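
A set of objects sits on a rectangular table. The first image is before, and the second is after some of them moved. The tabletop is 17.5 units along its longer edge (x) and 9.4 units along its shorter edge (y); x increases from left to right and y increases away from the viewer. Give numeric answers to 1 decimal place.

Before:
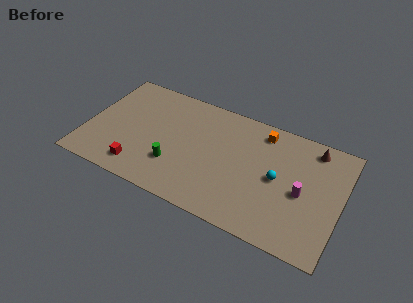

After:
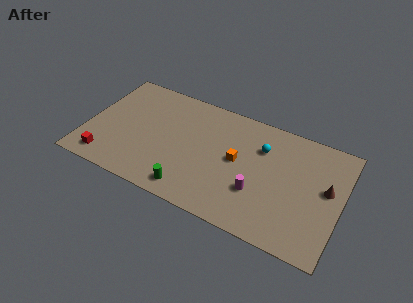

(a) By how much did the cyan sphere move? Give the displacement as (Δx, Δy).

(-1.3, 2.0)

From the two frames, the cyan sphere sits at roughly (13.2, 4.7) before and (11.9, 6.7) after.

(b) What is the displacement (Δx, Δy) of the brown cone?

(1.2, -2.8)

From the two frames, the brown cone sits at roughly (15.3, 8.1) before and (16.5, 5.3) after.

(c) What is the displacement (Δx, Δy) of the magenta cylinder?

(-2.9, -1.2)

From the two frames, the magenta cylinder sits at roughly (14.9, 4.3) before and (12.0, 3.1) after.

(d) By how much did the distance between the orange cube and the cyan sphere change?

-1.3

They were about 3.6 units apart before and 2.3 after — 1.3 units closer together.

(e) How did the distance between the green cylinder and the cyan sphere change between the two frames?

-0.3

The distance was about 7.2 in the first image and 6.9 in the second, so they moved 0.3 units closer together.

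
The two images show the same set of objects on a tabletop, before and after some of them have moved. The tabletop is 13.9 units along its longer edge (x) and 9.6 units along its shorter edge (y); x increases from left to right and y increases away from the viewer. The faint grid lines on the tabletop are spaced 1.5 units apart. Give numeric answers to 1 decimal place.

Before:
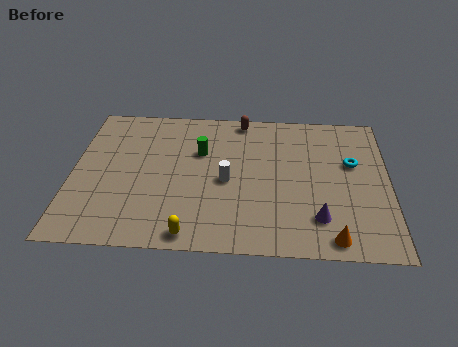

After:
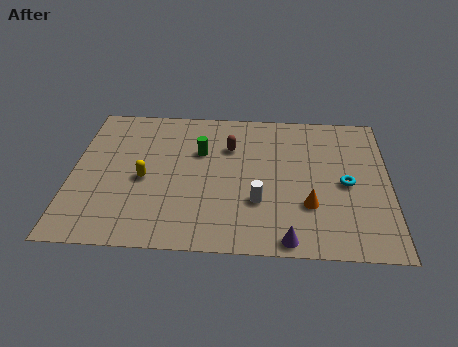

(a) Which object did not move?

the green cylinder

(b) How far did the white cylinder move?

1.9

The white cylinder was near (6.8, 4.4) before and (8.2, 3.1) after, so it travelled √(1.4² + 1.3²) ≈ 1.9 units.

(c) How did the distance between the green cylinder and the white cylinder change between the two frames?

+1.9

The distance was about 2.2 in the first image and 4.1 in the second, so they moved 1.9 units further apart.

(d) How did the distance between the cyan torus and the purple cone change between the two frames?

+0.5

They were about 4.0 units apart before and 4.5 after — 0.5 units further apart.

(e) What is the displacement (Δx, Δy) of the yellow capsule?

(-2.1, 3.4)

From the two frames, the yellow capsule sits at roughly (5.3, 0.9) before and (3.2, 4.3) after.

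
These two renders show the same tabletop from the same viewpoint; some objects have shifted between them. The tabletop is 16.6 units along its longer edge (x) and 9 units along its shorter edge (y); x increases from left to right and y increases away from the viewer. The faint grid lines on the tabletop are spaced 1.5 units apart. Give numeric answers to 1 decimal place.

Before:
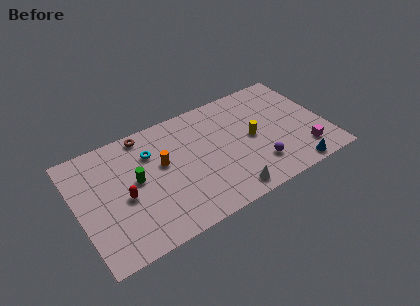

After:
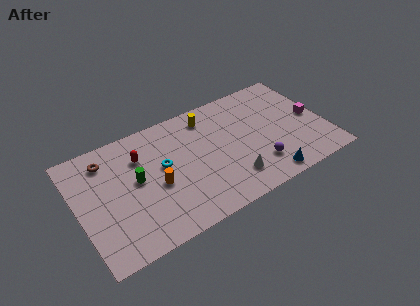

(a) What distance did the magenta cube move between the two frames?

2.7

From (14.8, 1.9) to (15.8, 4.4), the magenta cube covered √(1.0² + 2.5²) ≈ 2.7 units.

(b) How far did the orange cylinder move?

1.5

The orange cylinder was near (5.7, 5.3) before and (5.1, 3.9) after, so it travelled √(0.6² + 1.4²) ≈ 1.5 units.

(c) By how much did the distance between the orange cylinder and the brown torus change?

+1.6

Before: roughly 2.9 units apart; after: 4.5. That's 1.6 units further apart.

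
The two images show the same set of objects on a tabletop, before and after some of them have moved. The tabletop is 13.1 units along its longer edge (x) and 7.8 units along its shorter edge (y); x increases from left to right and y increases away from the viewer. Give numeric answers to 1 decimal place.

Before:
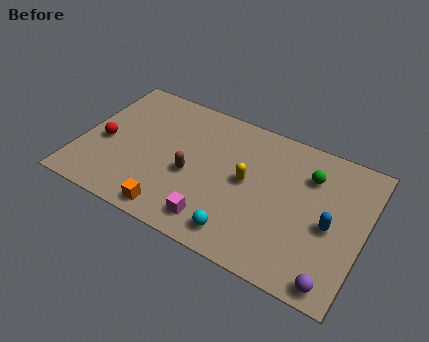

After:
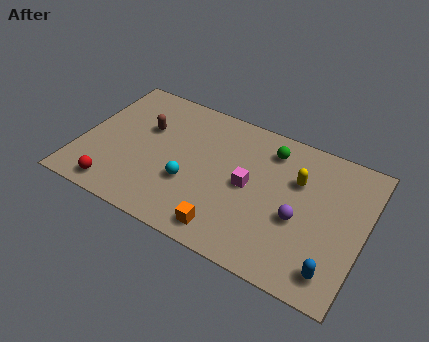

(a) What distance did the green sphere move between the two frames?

2.0

From (10.4, 5.7) to (8.5, 6.3), the green sphere covered √(1.9² + 0.6²) ≈ 2.0 units.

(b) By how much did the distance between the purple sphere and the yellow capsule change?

-3.5

The distance was about 5.5 in the first image and 2.0 in the second, so they moved 3.5 units closer together.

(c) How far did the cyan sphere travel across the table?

3.1

From (7.8, 1.2) to (5.2, 2.8), the cyan sphere covered √(2.6² + 1.6²) ≈ 3.1 units.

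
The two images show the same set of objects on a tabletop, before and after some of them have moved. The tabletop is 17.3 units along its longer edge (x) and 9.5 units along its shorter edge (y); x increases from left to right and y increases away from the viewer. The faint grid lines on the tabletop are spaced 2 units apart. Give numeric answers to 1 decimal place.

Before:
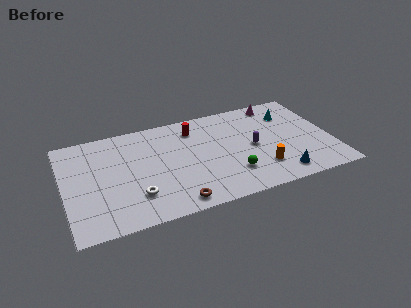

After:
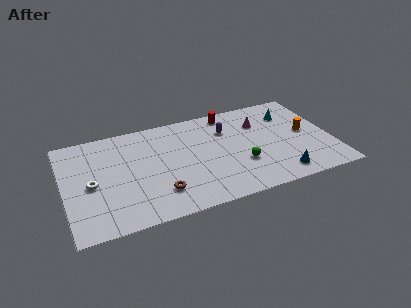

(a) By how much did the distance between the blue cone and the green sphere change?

-0.3

The distance was about 3.2 in the first image and 2.9 in the second, so they moved 0.3 units closer together.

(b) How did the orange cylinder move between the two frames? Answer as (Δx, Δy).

(3.2, 2.5)

The orange cylinder started near (12.5, 2.4) and ended near (15.7, 4.9).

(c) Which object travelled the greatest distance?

the orange cylinder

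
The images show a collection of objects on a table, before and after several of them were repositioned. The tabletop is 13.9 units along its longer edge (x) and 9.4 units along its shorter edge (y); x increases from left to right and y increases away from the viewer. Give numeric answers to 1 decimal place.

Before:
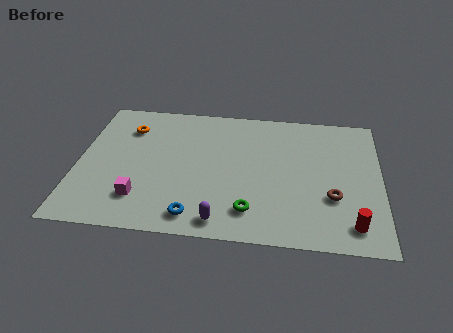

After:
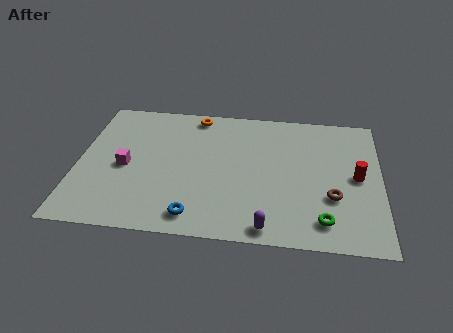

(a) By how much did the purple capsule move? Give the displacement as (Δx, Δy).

(2.1, -0.2)

The purple capsule started near (6.7, 1.1) and ended near (8.8, 0.9).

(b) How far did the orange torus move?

3.4

From (2.2, 7.1) to (5.3, 8.4), the orange torus covered √(3.1² + 1.3²) ≈ 3.4 units.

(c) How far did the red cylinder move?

3.2

The red cylinder moved from about (12.6, 1.5) to (12.8, 4.7), a distance of √(0.2² + 3.2²) ≈ 3.2.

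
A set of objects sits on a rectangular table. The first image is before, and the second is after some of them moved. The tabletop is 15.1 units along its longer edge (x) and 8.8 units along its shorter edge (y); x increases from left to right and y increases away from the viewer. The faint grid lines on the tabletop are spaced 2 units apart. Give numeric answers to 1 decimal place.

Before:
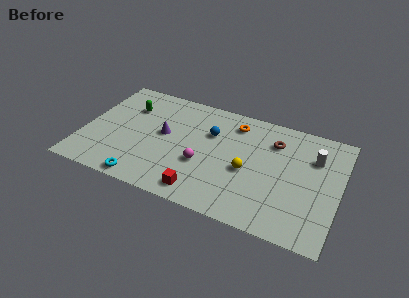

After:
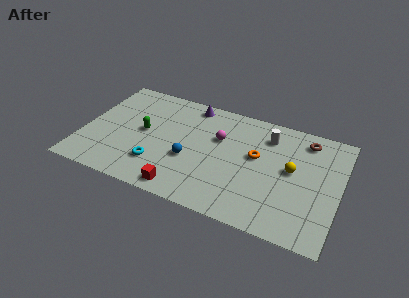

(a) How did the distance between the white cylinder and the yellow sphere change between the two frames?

-1.8

Before: roughly 4.4 units apart; after: 2.6. That's 1.8 units closer together.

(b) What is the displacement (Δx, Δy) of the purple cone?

(1.3, 3.0)

The purple cone was at about (4.7, 4.8) and moved to about (6.0, 7.8).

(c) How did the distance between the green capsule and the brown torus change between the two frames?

+1.1

They were about 8.7 units apart before and 9.8 after — 1.1 units further apart.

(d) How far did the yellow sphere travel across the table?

2.7

From (9.8, 3.8) to (12.3, 4.8), the yellow sphere covered √(2.5² + 1.0²) ≈ 2.7 units.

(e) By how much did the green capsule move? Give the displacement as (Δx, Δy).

(1.1, -1.7)

The green capsule was at about (2.4, 6.3) and moved to about (3.5, 4.6).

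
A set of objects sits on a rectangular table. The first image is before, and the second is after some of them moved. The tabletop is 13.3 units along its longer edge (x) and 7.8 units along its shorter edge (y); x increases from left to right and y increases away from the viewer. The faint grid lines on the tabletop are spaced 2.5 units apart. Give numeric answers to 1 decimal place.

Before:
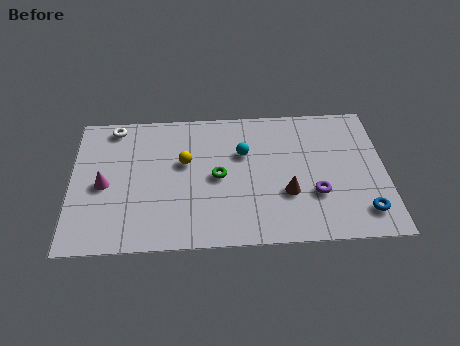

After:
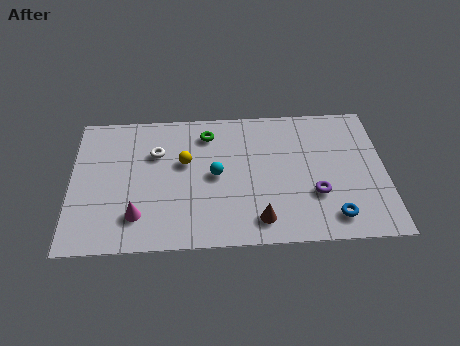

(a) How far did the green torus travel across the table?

2.5

The green torus was near (6.2, 3.8) before and (5.8, 6.3) after, so it travelled √(0.4² + 2.5²) ≈ 2.5 units.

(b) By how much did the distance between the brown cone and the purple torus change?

+1.5

Before: roughly 1.2 units apart; after: 2.7. That's 1.5 units further apart.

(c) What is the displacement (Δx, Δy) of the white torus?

(1.8, -1.6)

The white torus was at about (1.8, 6.9) and moved to about (3.6, 5.3).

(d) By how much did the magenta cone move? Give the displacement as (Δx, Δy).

(1.4, -1.8)

The magenta cone started near (1.4, 3.6) and ended near (2.8, 1.8).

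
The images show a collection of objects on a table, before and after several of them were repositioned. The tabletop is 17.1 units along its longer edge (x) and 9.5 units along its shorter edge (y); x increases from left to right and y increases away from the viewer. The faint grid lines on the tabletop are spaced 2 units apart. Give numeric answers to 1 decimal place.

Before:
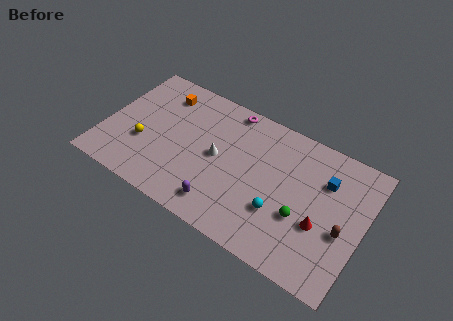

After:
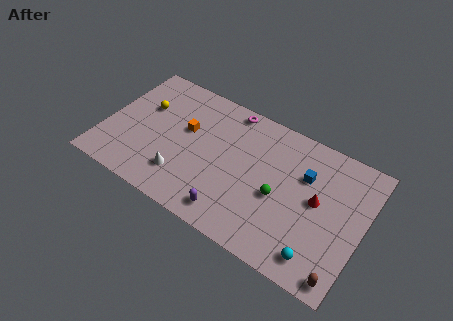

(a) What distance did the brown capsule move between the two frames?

2.9

From (15.9, 3.9) to (16.3, 1.0), the brown capsule covered √(0.4² + 2.9²) ≈ 2.9 units.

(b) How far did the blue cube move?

1.3

From (14.4, 6.7) to (13.1, 6.4), the blue cube covered √(1.3² + 0.3²) ≈ 1.3 units.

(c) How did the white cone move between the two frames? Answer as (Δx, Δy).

(-2.0, -2.5)

The white cone started near (7.5, 4.8) and ended near (5.5, 2.3).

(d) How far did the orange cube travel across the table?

2.7

The orange cube was near (3.3, 7.6) before and (5.2, 5.7) after, so it travelled √(1.9² + 1.9²) ≈ 2.7 units.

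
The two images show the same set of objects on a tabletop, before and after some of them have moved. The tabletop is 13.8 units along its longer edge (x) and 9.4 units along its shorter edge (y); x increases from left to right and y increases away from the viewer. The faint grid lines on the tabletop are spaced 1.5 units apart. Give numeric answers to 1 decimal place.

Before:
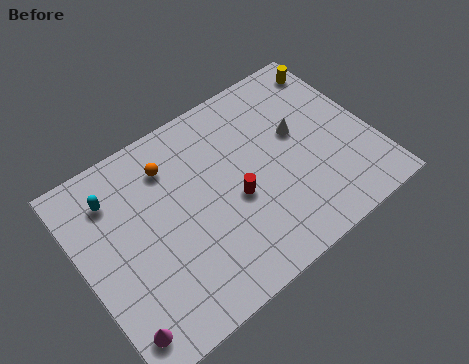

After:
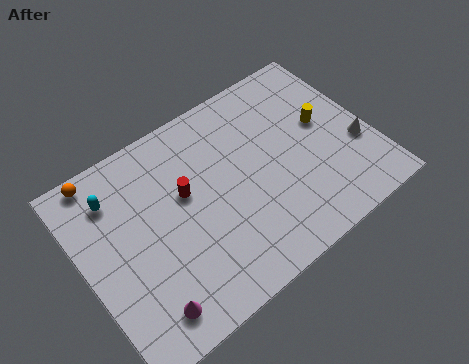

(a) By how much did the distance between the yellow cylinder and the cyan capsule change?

-0.9

They were about 11.0 units apart before and 10.1 after — 0.9 units closer together.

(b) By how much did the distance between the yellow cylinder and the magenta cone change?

-3.4

They were about 13.7 units apart before and 10.3 after — 3.4 units closer together.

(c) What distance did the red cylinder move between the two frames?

2.6

The red cylinder moved from about (7.1, 4.0) to (5.0, 5.6), a distance of √(2.1² + 1.6²) ≈ 2.6.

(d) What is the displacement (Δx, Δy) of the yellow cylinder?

(-1.1, -2.7)

The yellow cylinder started near (12.9, 8.0) and ended near (11.8, 5.3).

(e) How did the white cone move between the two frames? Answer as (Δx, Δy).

(2.5, -2.1)

The white cone was at about (10.5, 5.5) and moved to about (13.0, 3.4).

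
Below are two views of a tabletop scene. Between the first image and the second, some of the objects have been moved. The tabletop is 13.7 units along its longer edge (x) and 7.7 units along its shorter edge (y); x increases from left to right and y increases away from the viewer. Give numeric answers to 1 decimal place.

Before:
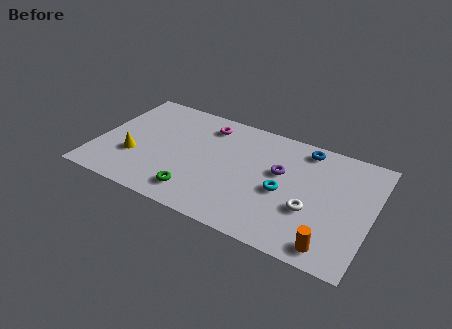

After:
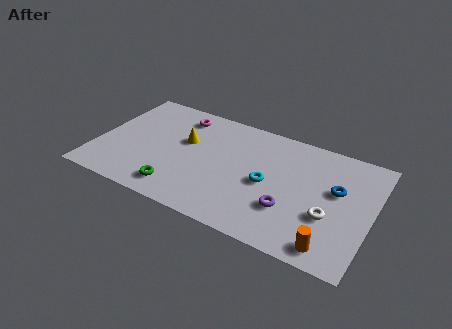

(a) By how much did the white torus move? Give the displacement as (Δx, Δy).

(0.9, 0.0)

The white torus was at about (10.8, 2.8) and moved to about (11.7, 2.8).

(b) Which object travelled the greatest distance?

the yellow cone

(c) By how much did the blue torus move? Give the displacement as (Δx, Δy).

(1.8, -2.1)

From the two frames, the blue torus sits at roughly (10.1, 6.7) before and (11.9, 4.6) after.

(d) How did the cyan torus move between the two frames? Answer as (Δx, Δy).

(-0.8, 0.2)

The cyan torus started near (9.4, 3.4) and ended near (8.6, 3.6).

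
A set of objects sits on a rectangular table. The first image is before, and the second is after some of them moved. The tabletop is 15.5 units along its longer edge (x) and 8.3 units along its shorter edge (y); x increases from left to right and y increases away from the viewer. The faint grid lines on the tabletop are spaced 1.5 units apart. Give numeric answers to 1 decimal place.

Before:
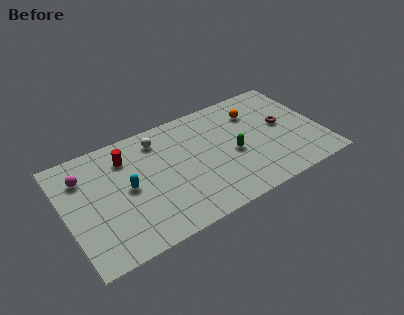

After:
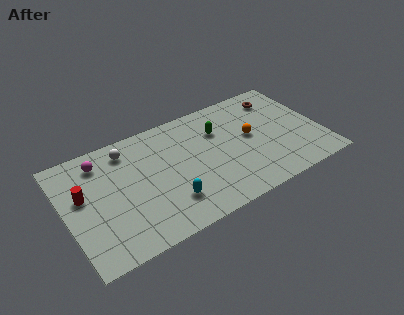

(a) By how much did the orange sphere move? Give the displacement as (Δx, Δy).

(-0.5, -1.7)

The orange sphere started near (11.8, 6.2) and ended near (11.3, 4.5).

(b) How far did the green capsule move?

2.2

The green capsule was near (10.1, 3.7) before and (9.5, 5.8) after, so it travelled √(0.6² + 2.1²) ≈ 2.2 units.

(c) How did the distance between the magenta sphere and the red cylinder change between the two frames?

-0.3

The distance was about 2.6 in the first image and 2.3 in the second, so they moved 0.3 units closer together.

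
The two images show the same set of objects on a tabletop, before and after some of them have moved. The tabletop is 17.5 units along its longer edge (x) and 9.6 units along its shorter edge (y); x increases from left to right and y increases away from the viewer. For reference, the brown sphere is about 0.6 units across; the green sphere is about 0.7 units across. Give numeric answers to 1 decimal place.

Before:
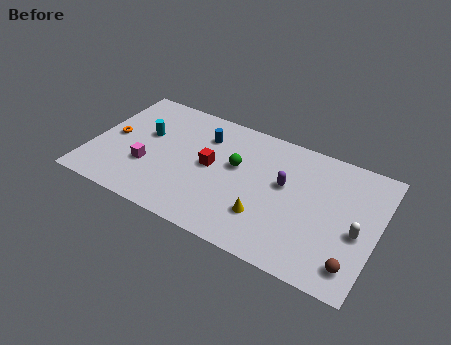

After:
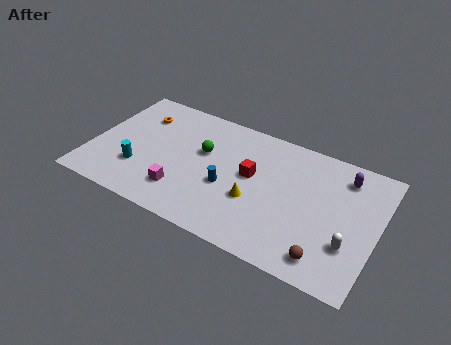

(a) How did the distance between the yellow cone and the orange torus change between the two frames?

-1.5

They were about 10.0 units apart before and 8.5 after — 1.5 units closer together.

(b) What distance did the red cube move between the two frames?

2.5

The red cube moved from about (7.3, 5.0) to (9.8, 5.4), a distance of √(2.5² + 0.4²) ≈ 2.5.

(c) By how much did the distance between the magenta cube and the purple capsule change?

+2.3

They were about 8.5 units apart before and 10.8 after — 2.3 units further apart.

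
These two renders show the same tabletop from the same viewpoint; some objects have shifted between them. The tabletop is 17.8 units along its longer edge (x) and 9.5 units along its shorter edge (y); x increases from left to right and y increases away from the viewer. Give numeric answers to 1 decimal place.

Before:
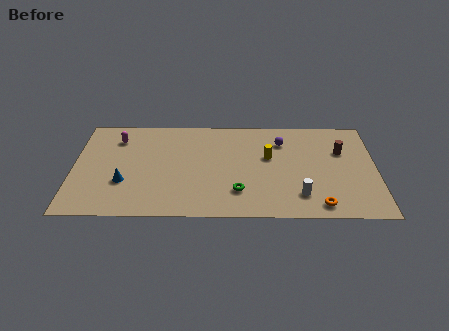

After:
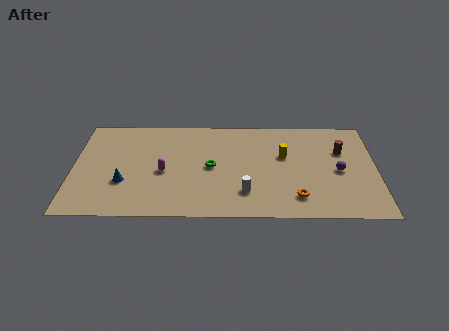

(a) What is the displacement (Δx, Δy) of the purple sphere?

(3.3, -2.8)

The purple sphere was at about (12.3, 7.2) and moved to about (15.6, 4.4).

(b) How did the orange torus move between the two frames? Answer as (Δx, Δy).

(-1.3, 0.7)

The orange torus started near (14.4, 1.2) and ended near (13.1, 1.9).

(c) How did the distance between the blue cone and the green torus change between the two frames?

-1.4

The distance was about 6.7 in the first image and 5.3 in the second, so they moved 1.4 units closer together.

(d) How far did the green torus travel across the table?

2.8

From (9.7, 2.4) to (8.1, 4.7), the green torus covered √(1.6² + 2.3²) ≈ 2.8 units.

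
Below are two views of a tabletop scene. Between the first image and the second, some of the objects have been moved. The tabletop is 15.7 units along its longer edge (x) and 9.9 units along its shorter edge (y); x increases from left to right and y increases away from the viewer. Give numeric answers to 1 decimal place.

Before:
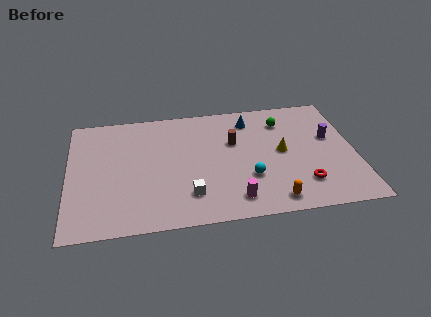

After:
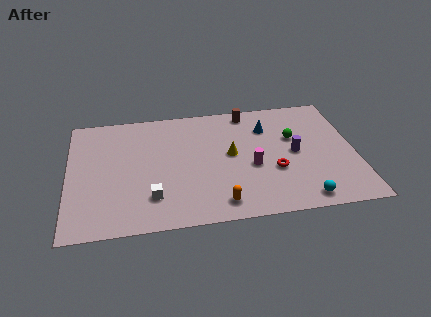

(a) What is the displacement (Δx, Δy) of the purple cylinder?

(-2.0, -1.0)

The purple cylinder was at about (14.4, 5.9) and moved to about (12.4, 4.9).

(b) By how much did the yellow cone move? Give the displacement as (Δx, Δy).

(-2.8, 0.2)

The yellow cone was at about (11.7, 5.1) and moved to about (8.9, 5.3).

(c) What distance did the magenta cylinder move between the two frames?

2.7

The magenta cylinder was near (8.9, 1.6) before and (10.0, 4.1) after, so it travelled √(1.1² + 2.5²) ≈ 2.7 units.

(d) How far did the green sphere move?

1.6

The green sphere was near (11.9, 7.7) before and (12.4, 6.2) after, so it travelled √(0.5² + 1.5²) ≈ 1.6 units.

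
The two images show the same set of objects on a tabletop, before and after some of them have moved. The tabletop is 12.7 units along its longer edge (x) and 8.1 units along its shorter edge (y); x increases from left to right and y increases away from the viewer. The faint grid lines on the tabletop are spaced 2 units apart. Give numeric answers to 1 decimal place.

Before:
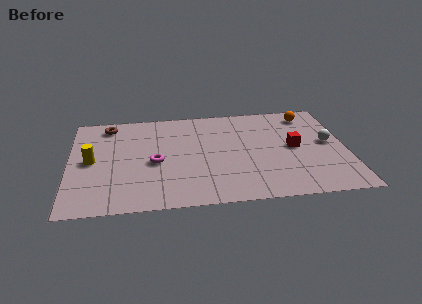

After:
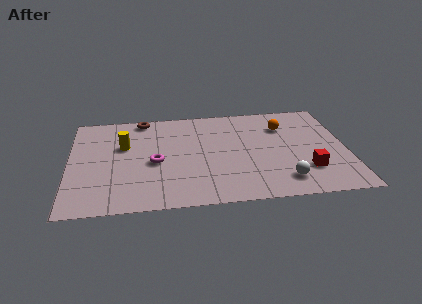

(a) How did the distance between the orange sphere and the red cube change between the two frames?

+1.0

Before: roughly 2.8 units apart; after: 3.8. That's 1.0 units further apart.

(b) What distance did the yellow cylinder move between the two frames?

1.9

The yellow cylinder was near (1.0, 4.0) before and (2.5, 5.1) after, so it travelled √(1.5² + 1.1²) ≈ 1.9 units.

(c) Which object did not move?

the magenta torus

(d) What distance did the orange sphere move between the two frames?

1.5

The orange sphere was near (11.1, 6.8) before and (9.9, 5.9) after, so it travelled √(1.2² + 0.9²) ≈ 1.5 units.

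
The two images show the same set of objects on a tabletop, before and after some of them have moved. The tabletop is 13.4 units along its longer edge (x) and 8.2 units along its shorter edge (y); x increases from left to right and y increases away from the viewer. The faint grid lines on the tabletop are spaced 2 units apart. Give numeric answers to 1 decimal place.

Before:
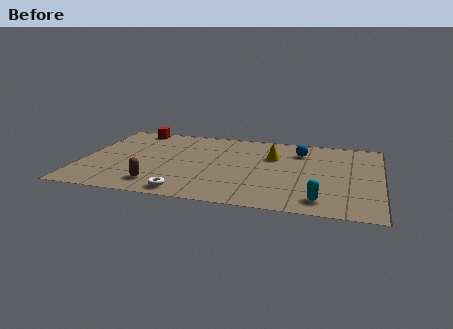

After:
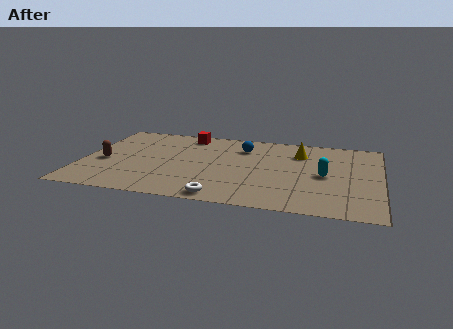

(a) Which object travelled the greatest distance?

the brown capsule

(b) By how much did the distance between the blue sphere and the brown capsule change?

-1.1

They were about 7.8 units apart before and 6.7 after — 1.1 units closer together.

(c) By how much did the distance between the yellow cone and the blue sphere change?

+1.2

They were about 1.4 units apart before and 2.6 after — 1.2 units further apart.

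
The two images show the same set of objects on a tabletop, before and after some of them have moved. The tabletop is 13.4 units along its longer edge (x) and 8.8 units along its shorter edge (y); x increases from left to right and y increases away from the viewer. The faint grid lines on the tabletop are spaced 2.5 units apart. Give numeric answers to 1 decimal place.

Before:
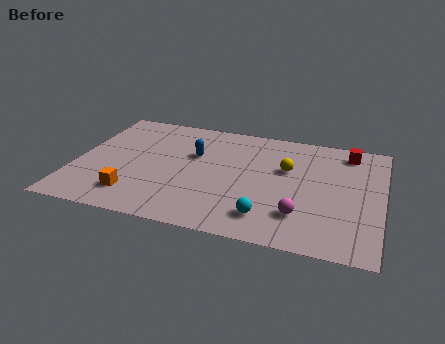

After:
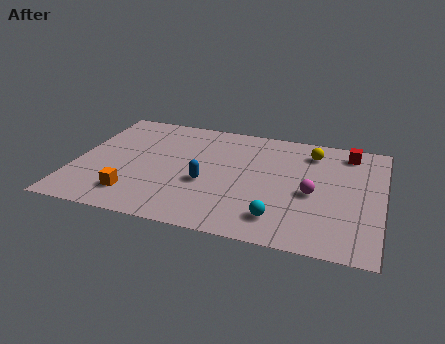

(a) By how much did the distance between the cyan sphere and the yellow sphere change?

+1.7

Before: roughly 3.8 units apart; after: 5.5. That's 1.7 units further apart.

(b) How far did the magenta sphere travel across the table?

1.7

From (10.0, 2.2) to (10.4, 3.9), the magenta sphere covered √(0.4² + 1.7²) ≈ 1.7 units.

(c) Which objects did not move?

the orange cube and the red cube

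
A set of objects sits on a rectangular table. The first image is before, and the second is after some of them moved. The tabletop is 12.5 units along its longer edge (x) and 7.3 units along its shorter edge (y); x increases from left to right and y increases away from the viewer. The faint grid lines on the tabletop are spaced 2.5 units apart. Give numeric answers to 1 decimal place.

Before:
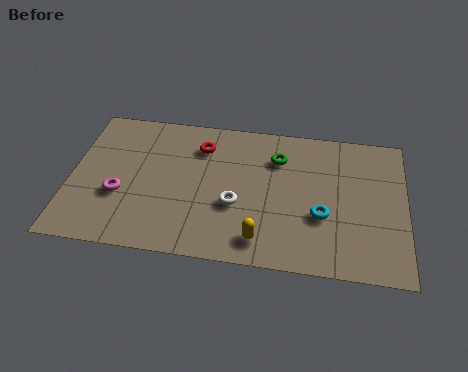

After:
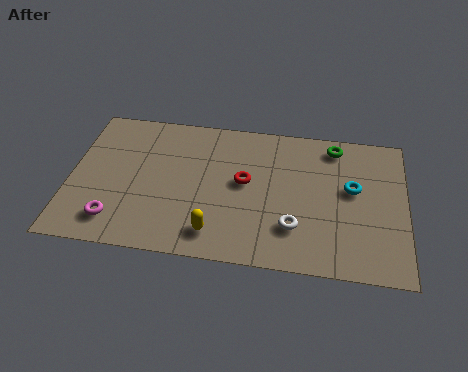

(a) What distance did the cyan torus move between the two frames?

1.9

The cyan torus moved from about (9.4, 2.7) to (10.5, 4.2), a distance of √(1.1² + 1.5²) ≈ 1.9.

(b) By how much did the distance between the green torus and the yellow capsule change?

+2.4

They were about 4.2 units apart before and 6.6 after — 2.4 units further apart.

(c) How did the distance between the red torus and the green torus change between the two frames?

+1.1

The distance was about 2.9 in the first image and 4.0 in the second, so they moved 1.1 units further apart.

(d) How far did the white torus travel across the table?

2.3

The white torus was near (6.2, 2.8) before and (8.4, 2.0) after, so it travelled √(2.2² + 0.8²) ≈ 2.3 units.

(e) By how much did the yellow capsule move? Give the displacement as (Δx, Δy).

(-1.7, 0.1)

The yellow capsule was at about (7.2, 1.2) and moved to about (5.5, 1.3).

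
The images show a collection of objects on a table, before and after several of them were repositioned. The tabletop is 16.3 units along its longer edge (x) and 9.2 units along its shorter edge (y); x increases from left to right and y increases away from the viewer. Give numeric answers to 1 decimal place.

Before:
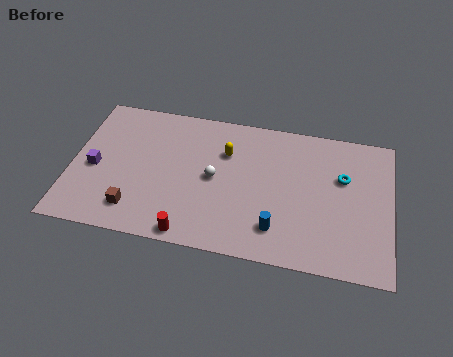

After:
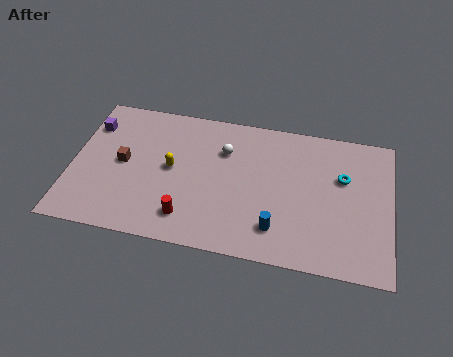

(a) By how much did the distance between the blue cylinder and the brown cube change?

+1.2

The distance was about 7.2 in the first image and 8.4 in the second, so they moved 1.2 units further apart.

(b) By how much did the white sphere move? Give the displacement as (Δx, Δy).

(0.4, 1.9)

The white sphere was at about (7.3, 4.6) and moved to about (7.7, 6.5).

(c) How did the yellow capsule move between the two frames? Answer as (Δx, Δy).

(-2.7, -1.6)

The yellow capsule started near (7.8, 6.4) and ended near (5.1, 4.8).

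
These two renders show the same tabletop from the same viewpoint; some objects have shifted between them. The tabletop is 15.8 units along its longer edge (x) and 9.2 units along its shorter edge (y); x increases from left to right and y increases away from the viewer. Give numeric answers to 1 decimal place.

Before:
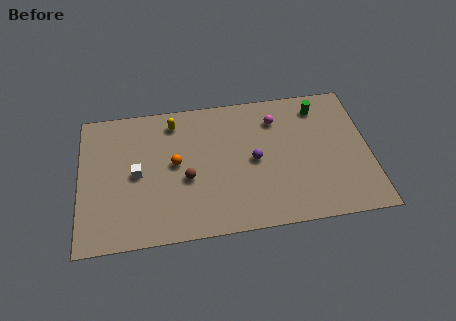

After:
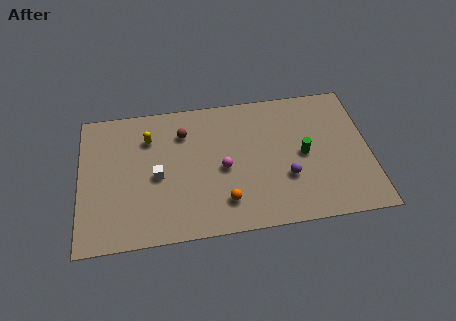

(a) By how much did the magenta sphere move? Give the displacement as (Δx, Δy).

(-3.0, -2.9)

From the two frames, the magenta sphere sits at roughly (10.8, 7.1) before and (7.8, 4.2) after.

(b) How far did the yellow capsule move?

1.7

The yellow capsule was near (5.2, 7.7) before and (3.8, 6.8) after, so it travelled √(1.4² + 0.9²) ≈ 1.7 units.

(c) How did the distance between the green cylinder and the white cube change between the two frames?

-2.6

They were about 10.6 units apart before and 8.0 after — 2.6 units closer together.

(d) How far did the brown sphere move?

3.1

The brown sphere moved from about (5.8, 3.8) to (5.7, 6.9), a distance of √(0.1² + 3.1²) ≈ 3.1.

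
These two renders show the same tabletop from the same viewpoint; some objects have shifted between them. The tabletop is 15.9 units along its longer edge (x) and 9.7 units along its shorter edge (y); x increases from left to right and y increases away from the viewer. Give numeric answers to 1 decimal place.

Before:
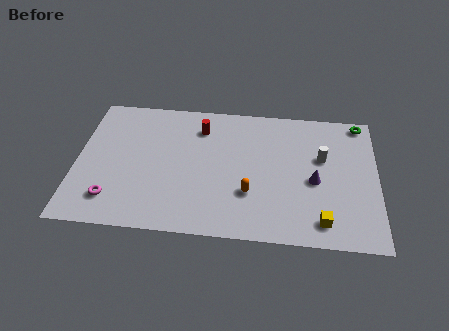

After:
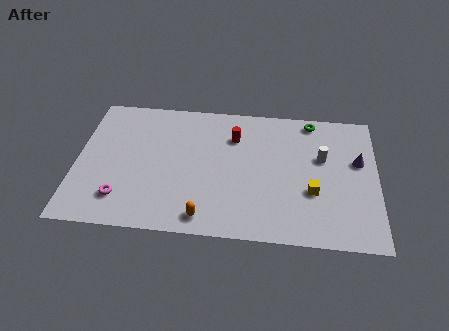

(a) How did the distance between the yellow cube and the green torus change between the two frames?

-2.4

Before: roughly 7.6 units apart; after: 5.2. That's 2.4 units closer together.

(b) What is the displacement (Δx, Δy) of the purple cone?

(2.3, 1.6)

The purple cone started near (12.6, 4.3) and ended near (14.9, 5.9).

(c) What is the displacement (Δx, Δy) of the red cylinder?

(1.8, -0.5)

The red cylinder was at about (6.5, 7.6) and moved to about (8.3, 7.1).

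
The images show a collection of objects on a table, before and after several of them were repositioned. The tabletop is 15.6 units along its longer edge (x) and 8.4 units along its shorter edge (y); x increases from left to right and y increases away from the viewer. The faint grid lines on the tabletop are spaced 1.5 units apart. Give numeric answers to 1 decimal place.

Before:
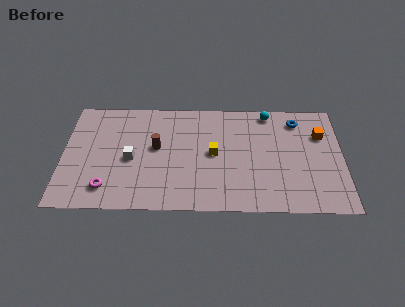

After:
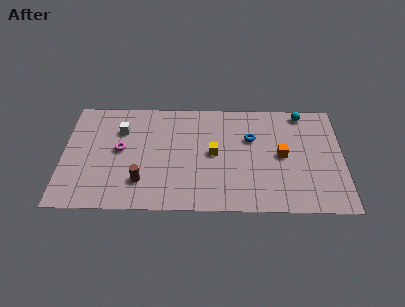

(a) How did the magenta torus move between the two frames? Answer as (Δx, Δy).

(0.7, 2.9)

The magenta torus started near (2.5, 1.6) and ended near (3.2, 4.5).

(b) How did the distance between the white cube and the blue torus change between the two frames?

-2.5

Before: roughly 9.8 units apart; after: 7.3. That's 2.5 units closer together.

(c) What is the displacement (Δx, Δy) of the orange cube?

(-2.2, -1.6)

From the two frames, the orange cube sits at roughly (14.4, 5.8) before and (12.2, 4.2) after.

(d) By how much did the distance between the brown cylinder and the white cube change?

+2.4

The distance was about 1.7 in the first image and 4.1 in the second, so they moved 2.4 units further apart.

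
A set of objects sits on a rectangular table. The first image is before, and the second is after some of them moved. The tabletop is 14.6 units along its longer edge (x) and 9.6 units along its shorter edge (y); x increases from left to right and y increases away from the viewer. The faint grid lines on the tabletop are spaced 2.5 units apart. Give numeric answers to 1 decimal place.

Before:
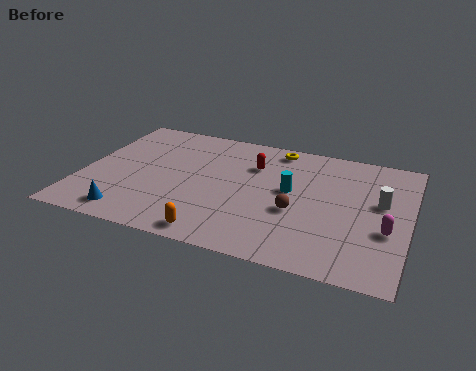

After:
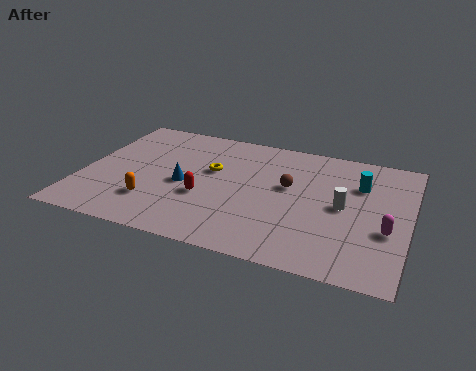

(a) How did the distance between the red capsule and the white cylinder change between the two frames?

+0.3

They were about 5.9 units apart before and 6.2 after — 0.3 units further apart.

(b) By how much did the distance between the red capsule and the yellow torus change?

+0.3

They were about 1.9 units apart before and 2.2 after — 0.3 units further apart.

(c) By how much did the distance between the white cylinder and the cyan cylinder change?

-2.0

Before: roughly 4.0 units apart; after: 2.0. That's 2.0 units closer together.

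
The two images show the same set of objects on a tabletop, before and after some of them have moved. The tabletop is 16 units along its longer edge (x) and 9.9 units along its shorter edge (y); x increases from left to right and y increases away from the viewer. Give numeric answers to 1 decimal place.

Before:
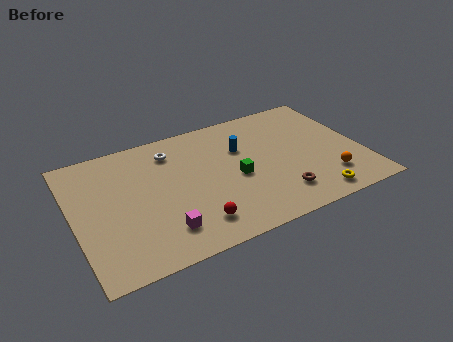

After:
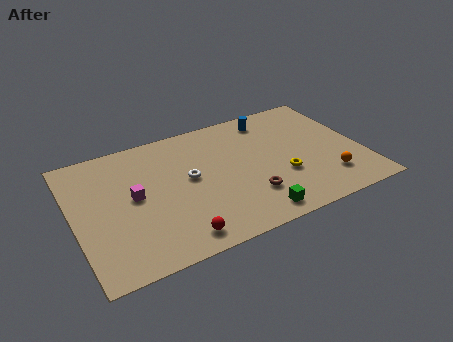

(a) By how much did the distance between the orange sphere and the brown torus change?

+1.6

Before: roughly 2.8 units apart; after: 4.4. That's 1.6 units further apart.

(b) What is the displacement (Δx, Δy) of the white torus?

(0.7, -2.5)

The white torus was at about (5.7, 7.9) and moved to about (6.4, 5.4).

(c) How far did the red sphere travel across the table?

1.2

The red sphere was near (6.2, 1.9) before and (5.2, 1.3) after, so it travelled √(1.0² + 0.6²) ≈ 1.2 units.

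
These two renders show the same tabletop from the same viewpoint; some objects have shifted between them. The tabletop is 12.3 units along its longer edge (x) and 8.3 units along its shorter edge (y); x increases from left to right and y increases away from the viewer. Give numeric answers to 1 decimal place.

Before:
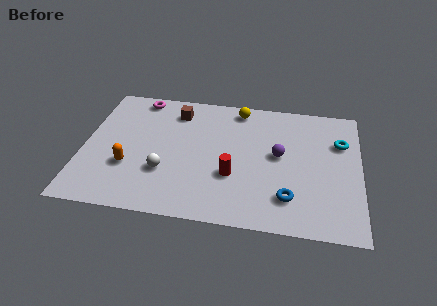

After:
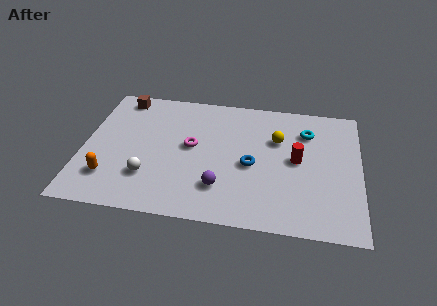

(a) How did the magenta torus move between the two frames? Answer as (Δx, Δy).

(2.5, -2.9)

The magenta torus started near (2.3, 7.4) and ended near (4.8, 4.5).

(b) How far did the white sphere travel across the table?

0.8

The white sphere moved from about (3.7, 2.7) to (3.0, 2.3), a distance of √(0.7² + 0.4²) ≈ 0.8.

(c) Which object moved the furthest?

the magenta torus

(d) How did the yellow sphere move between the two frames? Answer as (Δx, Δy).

(1.8, -1.8)

The yellow sphere started near (6.8, 7.3) and ended near (8.6, 5.5).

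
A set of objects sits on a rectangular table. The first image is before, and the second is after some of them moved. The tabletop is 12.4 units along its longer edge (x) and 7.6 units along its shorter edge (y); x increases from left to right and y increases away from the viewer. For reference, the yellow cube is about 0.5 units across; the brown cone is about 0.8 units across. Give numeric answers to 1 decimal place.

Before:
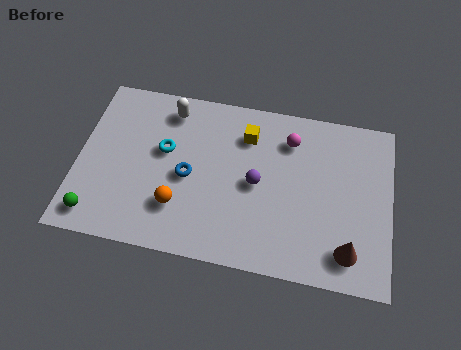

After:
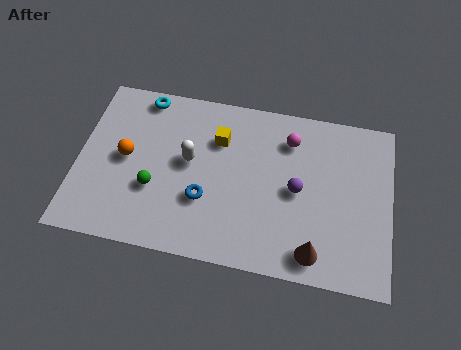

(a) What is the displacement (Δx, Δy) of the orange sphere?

(-2.2, 1.8)

The orange sphere was at about (4.1, 2.1) and moved to about (1.9, 3.9).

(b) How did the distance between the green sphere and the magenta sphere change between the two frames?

-2.7

Before: roughly 8.8 units apart; after: 6.1. That's 2.7 units closer together.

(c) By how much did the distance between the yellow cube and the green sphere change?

-3.8

Before: roughly 7.4 units apart; after: 3.6. That's 3.8 units closer together.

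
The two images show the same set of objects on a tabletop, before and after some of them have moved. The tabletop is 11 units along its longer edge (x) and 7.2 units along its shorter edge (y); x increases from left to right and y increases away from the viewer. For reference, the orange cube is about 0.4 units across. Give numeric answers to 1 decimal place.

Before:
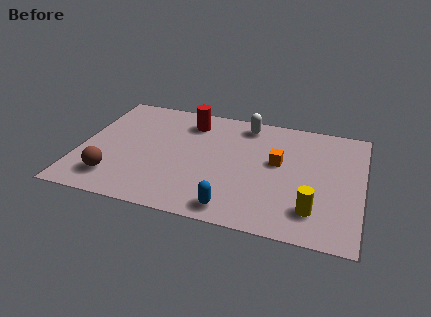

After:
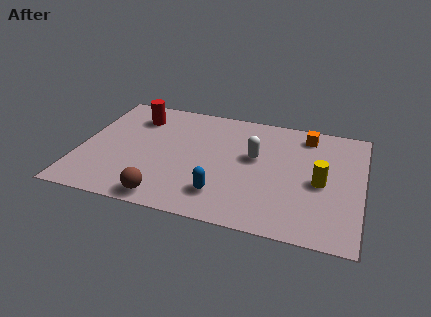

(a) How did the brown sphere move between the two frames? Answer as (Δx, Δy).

(2.1, -0.7)

From the two frames, the brown sphere sits at roughly (1.5, 1.5) before and (3.6, 0.8) after.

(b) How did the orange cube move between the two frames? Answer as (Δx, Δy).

(1.0, 2.0)

From the two frames, the orange cube sits at roughly (7.7, 4.1) before and (8.7, 6.1) after.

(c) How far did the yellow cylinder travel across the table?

1.7

The yellow cylinder was near (9.2, 1.6) before and (9.4, 3.3) after, so it travelled √(0.2² + 1.7²) ≈ 1.7 units.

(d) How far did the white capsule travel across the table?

2.1

The white capsule moved from about (6.3, 6.2) to (6.8, 4.2), a distance of √(0.5² + 2.0²) ≈ 2.1.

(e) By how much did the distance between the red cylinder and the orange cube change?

+2.7

They were about 4.0 units apart before and 6.7 after — 2.7 units further apart.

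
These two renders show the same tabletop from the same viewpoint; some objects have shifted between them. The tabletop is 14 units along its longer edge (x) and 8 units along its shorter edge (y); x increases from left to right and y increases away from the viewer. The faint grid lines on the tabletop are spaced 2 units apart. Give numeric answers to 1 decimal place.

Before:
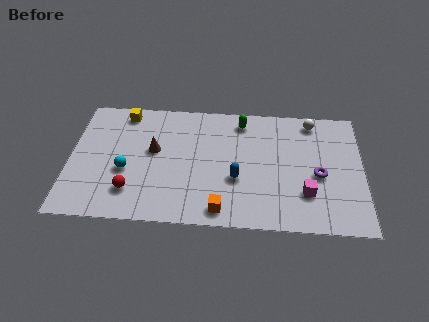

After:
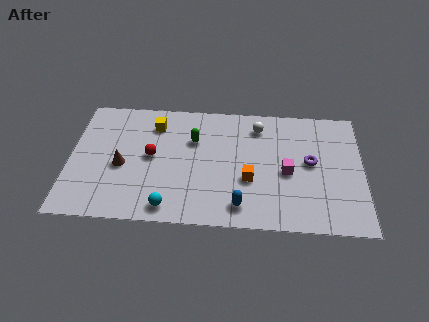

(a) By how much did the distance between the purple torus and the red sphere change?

-1.4

The distance was about 9.0 in the first image and 7.6 in the second, so they moved 1.4 units closer together.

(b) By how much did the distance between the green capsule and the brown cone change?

-0.8

They were about 4.7 units apart before and 3.9 after — 0.8 units closer together.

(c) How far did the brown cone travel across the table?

1.9

From (4.0, 4.6) to (2.5, 3.5), the brown cone covered √(1.5² + 1.1²) ≈ 1.9 units.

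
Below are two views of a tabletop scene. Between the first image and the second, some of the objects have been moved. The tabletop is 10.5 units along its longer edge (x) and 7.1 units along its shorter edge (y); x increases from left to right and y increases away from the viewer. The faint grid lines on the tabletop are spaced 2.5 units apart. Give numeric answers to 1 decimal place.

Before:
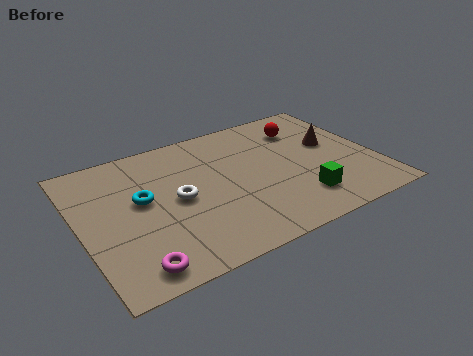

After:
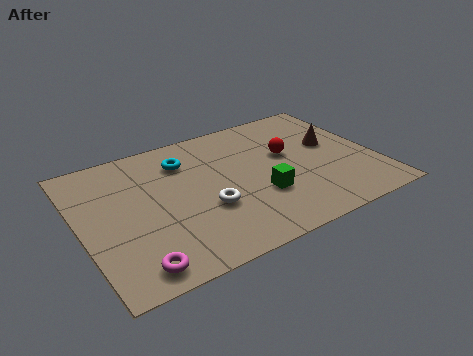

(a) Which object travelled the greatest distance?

the cyan torus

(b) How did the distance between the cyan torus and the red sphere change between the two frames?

-2.5

The distance was about 6.3 in the first image and 3.8 in the second, so they moved 2.5 units closer together.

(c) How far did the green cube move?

1.5

From (7.5, 1.6) to (6.2, 2.4), the green cube covered √(1.3² + 0.8²) ≈ 1.5 units.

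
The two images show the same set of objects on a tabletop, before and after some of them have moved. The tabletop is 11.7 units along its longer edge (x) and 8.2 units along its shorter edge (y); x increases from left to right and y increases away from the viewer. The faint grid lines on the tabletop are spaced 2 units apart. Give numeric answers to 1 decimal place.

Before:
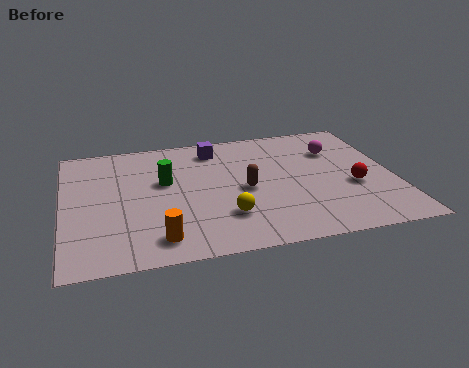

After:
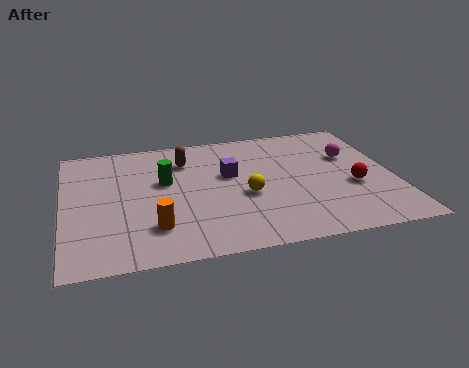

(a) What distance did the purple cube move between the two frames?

1.9

From (5.5, 6.8) to (5.9, 4.9), the purple cube covered √(0.4² + 1.9²) ≈ 1.9 units.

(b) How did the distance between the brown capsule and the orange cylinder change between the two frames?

+0.3

The distance was about 4.1 in the first image and 4.4 in the second, so they moved 0.3 units further apart.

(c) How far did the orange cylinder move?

0.7

The orange cylinder was near (3.2, 1.3) before and (3.1, 2.0) after, so it travelled √(0.1² + 0.7²) ≈ 0.7 units.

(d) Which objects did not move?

the red sphere and the green cylinder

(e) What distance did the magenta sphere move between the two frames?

0.7

From (9.8, 5.8) to (10.3, 5.3), the magenta sphere covered √(0.5² + 0.5²) ≈ 0.7 units.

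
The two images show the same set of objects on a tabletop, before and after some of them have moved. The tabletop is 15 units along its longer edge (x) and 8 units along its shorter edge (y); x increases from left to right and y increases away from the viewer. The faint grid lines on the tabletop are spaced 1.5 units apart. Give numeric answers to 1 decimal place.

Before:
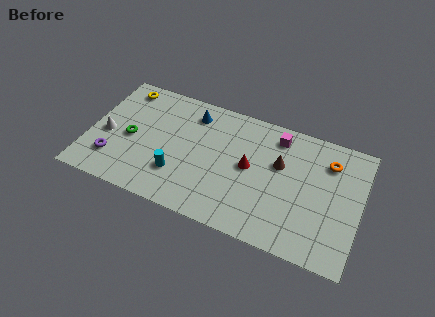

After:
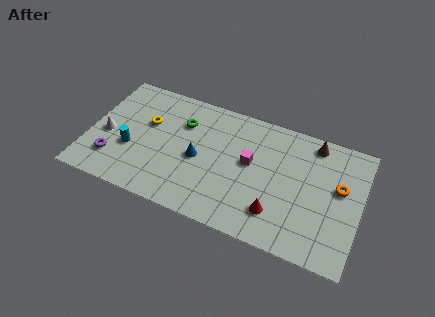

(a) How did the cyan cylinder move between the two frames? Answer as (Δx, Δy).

(-2.7, 0.7)

The cyan cylinder was at about (5.1, 2.3) and moved to about (2.4, 3.0).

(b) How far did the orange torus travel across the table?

1.6

The orange torus moved from about (13.1, 6.1) to (13.8, 4.7), a distance of √(0.7² + 1.4²) ≈ 1.6.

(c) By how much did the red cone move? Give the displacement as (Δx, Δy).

(1.7, -2.3)

From the two frames, the red cone sits at roughly (8.9, 4.2) before and (10.6, 1.9) after.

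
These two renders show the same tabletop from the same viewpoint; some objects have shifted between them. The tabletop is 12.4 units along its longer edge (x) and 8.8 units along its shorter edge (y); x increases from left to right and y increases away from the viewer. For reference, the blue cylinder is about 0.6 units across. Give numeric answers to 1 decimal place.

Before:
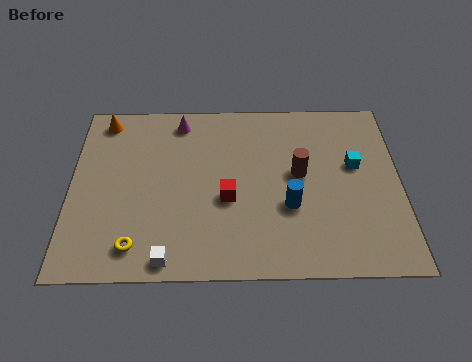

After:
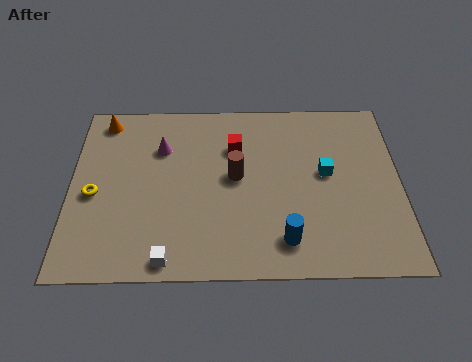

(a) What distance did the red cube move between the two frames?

2.6

From (5.9, 3.6) to (6.2, 6.2), the red cube covered √(0.3² + 2.6²) ≈ 2.6 units.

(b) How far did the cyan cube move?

1.2

The cyan cube moved from about (10.7, 5.2) to (9.6, 4.8), a distance of √(1.1² + 0.4²) ≈ 1.2.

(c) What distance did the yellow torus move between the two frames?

3.0

From (2.5, 1.4) to (0.9, 3.9), the yellow torus covered √(1.6² + 2.5²) ≈ 3.0 units.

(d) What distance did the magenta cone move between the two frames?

1.6

The magenta cone was near (4.1, 7.6) before and (3.4, 6.2) after, so it travelled √(0.7² + 1.4²) ≈ 1.6 units.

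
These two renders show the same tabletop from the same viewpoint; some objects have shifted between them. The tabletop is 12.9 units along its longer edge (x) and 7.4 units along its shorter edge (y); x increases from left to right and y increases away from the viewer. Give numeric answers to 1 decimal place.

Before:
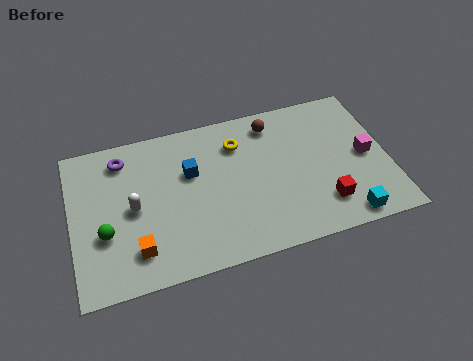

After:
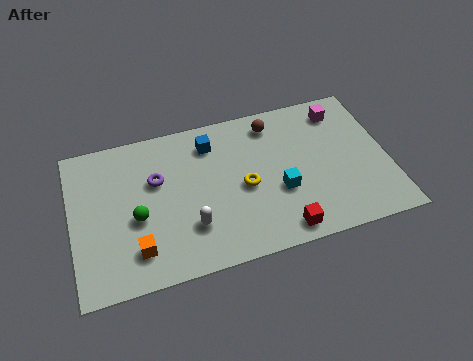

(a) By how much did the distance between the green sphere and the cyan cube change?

-4.0

They were about 9.8 units apart before and 5.8 after — 4.0 units closer together.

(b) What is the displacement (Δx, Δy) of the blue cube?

(0.9, 1.2)

The blue cube started near (4.9, 4.7) and ended near (5.8, 5.9).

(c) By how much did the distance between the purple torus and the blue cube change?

-0.4

Before: roughly 3.0 units apart; after: 2.6. That's 0.4 units closer together.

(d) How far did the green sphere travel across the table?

1.4

The green sphere moved from about (1.3, 2.7) to (2.6, 3.1), a distance of √(1.3² + 0.4²) ≈ 1.4.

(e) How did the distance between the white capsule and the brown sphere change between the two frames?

-0.9

They were about 6.4 units apart before and 5.5 after — 0.9 units closer together.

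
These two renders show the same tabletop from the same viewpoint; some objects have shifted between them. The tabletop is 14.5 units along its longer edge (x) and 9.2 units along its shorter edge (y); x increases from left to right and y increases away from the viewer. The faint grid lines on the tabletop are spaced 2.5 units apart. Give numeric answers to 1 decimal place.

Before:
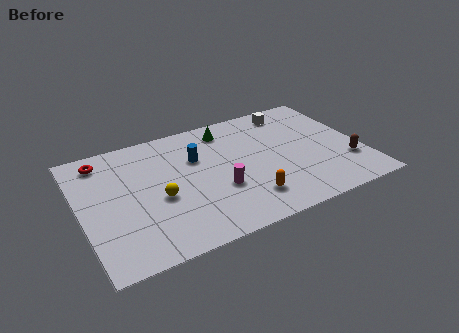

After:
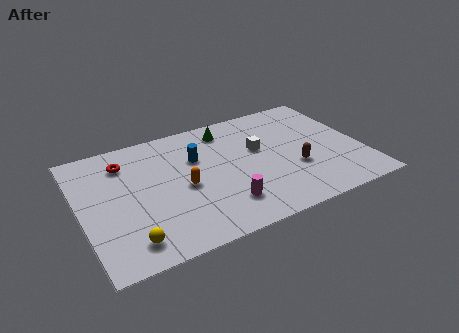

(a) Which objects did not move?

the blue cylinder and the green cone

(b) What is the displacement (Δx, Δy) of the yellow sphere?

(-1.8, -2.4)

From the two frames, the yellow sphere sits at roughly (3.9, 3.9) before and (2.1, 1.5) after.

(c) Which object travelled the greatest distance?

the orange capsule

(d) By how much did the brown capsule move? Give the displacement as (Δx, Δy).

(-2.7, 0.6)

The brown capsule was at about (13.6, 2.7) and moved to about (10.9, 3.3).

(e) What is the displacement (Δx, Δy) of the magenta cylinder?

(0.1, -1.2)

The magenta cylinder started near (6.9, 3.3) and ended near (7.0, 2.1).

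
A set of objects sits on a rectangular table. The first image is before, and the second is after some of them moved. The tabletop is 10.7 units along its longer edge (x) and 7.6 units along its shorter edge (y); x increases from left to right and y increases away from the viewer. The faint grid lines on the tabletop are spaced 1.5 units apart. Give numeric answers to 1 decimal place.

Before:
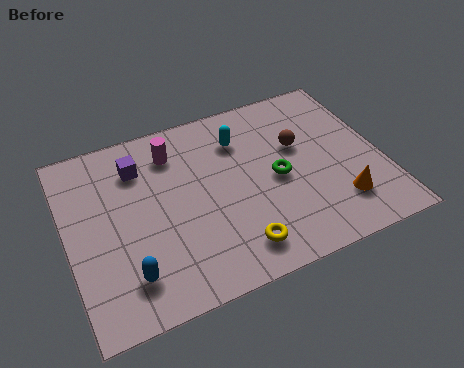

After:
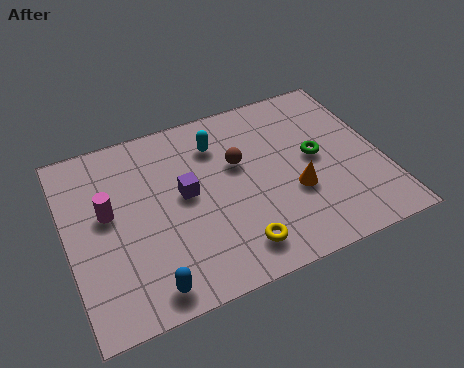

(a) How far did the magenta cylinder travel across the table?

2.9

The magenta cylinder moved from about (3.8, 6.0) to (1.4, 4.3), a distance of √(2.4² + 1.7²) ≈ 2.9.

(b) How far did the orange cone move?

1.7

From (9.0, 1.8) to (7.6, 2.8), the orange cone covered √(1.4² + 1.0²) ≈ 1.7 units.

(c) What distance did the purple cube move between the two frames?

2.2

The purple cube was near (2.6, 5.8) before and (4.0, 4.1) after, so it travelled √(1.4² + 1.7²) ≈ 2.2 units.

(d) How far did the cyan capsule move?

0.8

From (6.1, 5.7) to (5.3, 5.8), the cyan capsule covered √(0.8² + 0.1²) ≈ 0.8 units.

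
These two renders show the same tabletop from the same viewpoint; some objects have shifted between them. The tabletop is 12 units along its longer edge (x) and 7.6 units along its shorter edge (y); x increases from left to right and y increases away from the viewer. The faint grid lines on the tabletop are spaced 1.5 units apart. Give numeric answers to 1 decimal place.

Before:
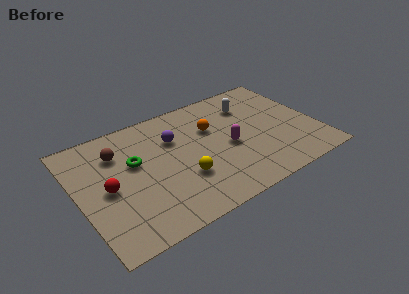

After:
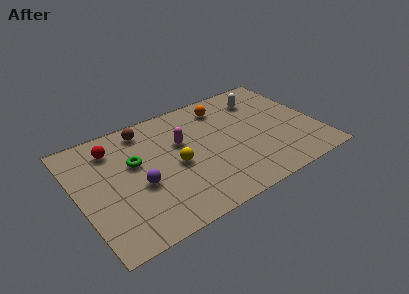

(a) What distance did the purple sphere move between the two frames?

3.0

From (5.0, 5.2) to (2.9, 3.1), the purple sphere covered √(2.1² + 2.1²) ≈ 3.0 units.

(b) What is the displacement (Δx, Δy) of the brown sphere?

(1.5, 0.9)

The brown sphere was at about (2.2, 5.6) and moved to about (3.7, 6.5).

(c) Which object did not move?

the green torus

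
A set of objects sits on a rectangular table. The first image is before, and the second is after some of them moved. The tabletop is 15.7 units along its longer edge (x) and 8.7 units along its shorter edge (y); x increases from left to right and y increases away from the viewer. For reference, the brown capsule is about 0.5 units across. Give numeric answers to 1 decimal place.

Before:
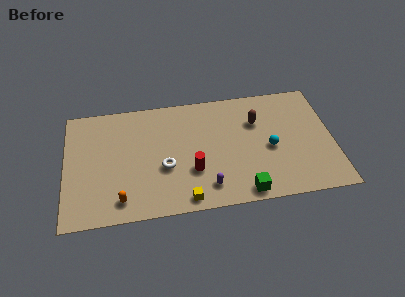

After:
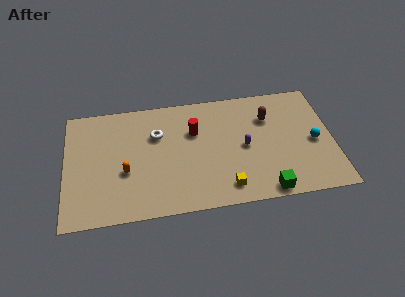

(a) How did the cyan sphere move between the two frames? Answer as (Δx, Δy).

(2.6, 0.1)

From the two frames, the cyan sphere sits at roughly (12.0, 3.9) before and (14.6, 4.0) after.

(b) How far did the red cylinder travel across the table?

2.9

The red cylinder moved from about (7.4, 2.9) to (7.6, 5.8), a distance of √(0.2² + 2.9²) ≈ 2.9.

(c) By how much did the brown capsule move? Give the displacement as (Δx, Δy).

(0.7, 0.2)

The brown capsule was at about (11.3, 6.0) and moved to about (12.0, 6.2).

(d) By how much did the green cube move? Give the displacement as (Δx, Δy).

(1.3, -0.1)

The green cube started near (10.3, 0.9) and ended near (11.6, 0.8).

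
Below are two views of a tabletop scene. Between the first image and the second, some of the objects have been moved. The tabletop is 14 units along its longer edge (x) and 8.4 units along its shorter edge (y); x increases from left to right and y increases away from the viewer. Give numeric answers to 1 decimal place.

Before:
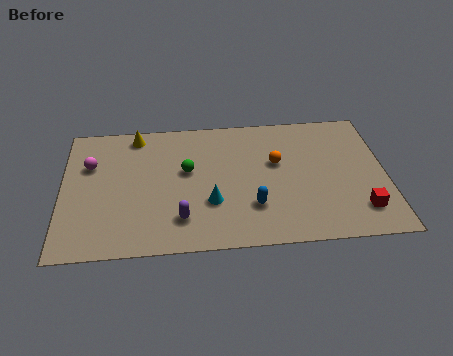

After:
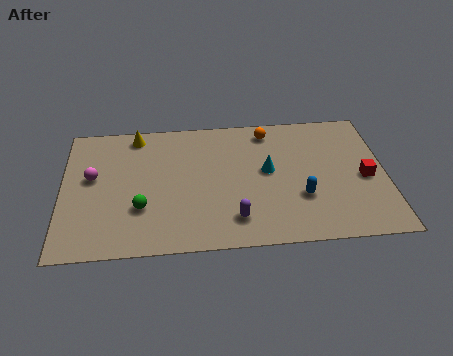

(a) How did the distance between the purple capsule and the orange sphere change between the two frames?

+0.4

They were about 5.3 units apart before and 5.7 after — 0.4 units further apart.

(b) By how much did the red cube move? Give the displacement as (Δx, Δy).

(0.3, 2.0)

The red cube started near (12.8, 1.8) and ended near (13.1, 3.8).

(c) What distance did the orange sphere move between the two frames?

2.1

From (9.3, 5.1) to (9.0, 7.2), the orange sphere covered √(0.3² + 2.1²) ≈ 2.1 units.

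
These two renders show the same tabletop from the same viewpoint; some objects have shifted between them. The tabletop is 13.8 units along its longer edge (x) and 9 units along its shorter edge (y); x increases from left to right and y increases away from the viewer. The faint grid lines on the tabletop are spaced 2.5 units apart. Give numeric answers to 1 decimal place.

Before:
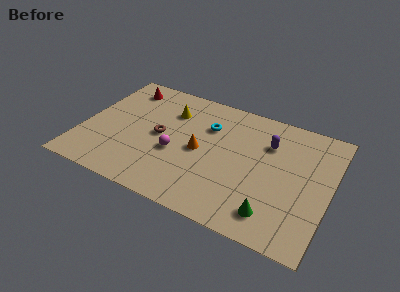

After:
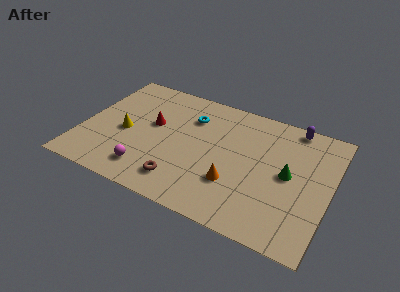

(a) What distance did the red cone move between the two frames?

3.0

From (1.8, 7.5) to (3.8, 5.2), the red cone covered √(2.0² + 2.3²) ≈ 3.0 units.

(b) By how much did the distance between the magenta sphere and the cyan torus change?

+2.1

The distance was about 3.1 in the first image and 5.2 in the second, so they moved 2.1 units further apart.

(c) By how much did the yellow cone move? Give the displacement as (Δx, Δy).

(-2.2, -2.6)

The yellow cone started near (4.6, 6.6) and ended near (2.4, 4.0).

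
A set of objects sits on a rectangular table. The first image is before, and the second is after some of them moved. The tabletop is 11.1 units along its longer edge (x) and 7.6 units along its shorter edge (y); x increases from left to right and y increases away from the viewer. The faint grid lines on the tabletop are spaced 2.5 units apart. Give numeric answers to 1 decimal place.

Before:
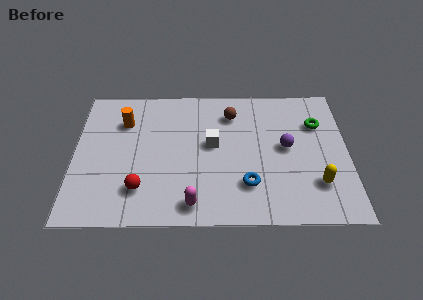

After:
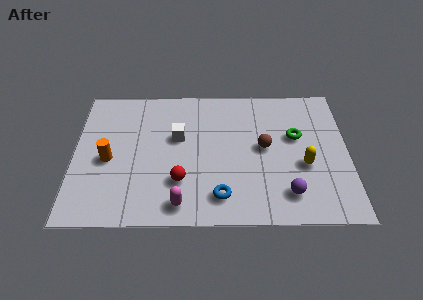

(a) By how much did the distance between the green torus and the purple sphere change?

+1.3

Before: roughly 1.8 units apart; after: 3.1. That's 1.3 units further apart.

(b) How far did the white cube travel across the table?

1.5

The white cube moved from about (5.6, 4.2) to (4.2, 4.6), a distance of √(1.4² + 0.4²) ≈ 1.5.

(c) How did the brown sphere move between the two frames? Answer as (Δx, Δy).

(1.3, -1.9)

From the two frames, the brown sphere sits at roughly (6.4, 5.9) before and (7.7, 4.0) after.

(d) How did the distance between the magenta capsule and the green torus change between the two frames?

-0.8

Before: roughly 6.7 units apart; after: 5.9. That's 0.8 units closer together.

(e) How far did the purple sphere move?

2.5

The purple sphere was near (8.6, 4.0) before and (8.6, 1.5) after, so it travelled √(0.0² + 2.5²) ≈ 2.5 units.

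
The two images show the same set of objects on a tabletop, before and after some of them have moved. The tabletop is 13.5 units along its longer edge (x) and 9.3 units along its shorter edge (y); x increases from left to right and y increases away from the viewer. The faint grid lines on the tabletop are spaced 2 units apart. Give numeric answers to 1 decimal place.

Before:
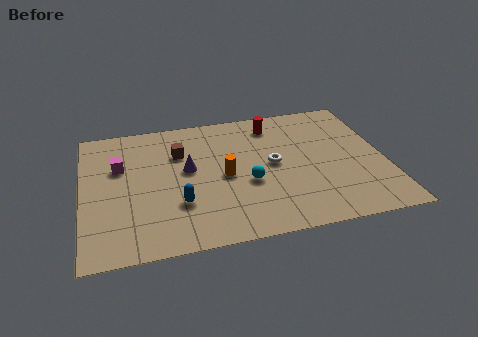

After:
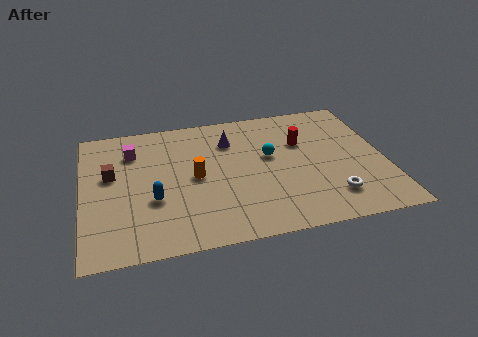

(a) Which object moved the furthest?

the white torus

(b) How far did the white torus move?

3.7

From (8.5, 4.8) to (10.9, 2.0), the white torus covered √(2.4² + 2.8²) ≈ 3.7 units.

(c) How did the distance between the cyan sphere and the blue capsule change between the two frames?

+2.5

They were about 3.2 units apart before and 5.7 after — 2.5 units further apart.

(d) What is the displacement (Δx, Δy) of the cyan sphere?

(1.1, 1.7)

The cyan sphere started near (7.3, 3.7) and ended near (8.4, 5.4).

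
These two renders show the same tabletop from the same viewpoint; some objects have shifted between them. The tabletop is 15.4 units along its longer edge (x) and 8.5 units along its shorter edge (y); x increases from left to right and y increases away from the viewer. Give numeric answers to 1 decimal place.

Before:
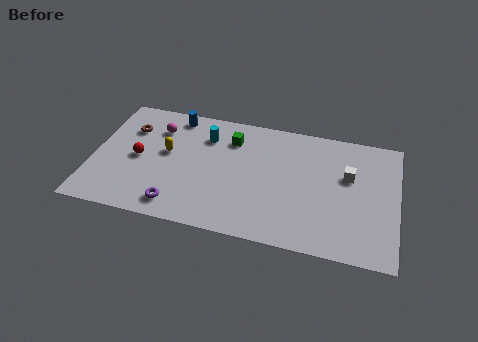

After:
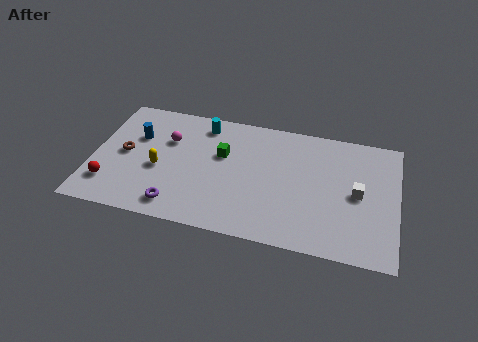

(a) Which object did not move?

the purple torus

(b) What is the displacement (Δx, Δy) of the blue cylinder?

(-1.8, -1.9)

The blue cylinder was at about (3.9, 7.5) and moved to about (2.1, 5.6).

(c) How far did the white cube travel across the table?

1.2

From (12.9, 5.3) to (13.4, 4.2), the white cube covered √(0.5² + 1.1²) ≈ 1.2 units.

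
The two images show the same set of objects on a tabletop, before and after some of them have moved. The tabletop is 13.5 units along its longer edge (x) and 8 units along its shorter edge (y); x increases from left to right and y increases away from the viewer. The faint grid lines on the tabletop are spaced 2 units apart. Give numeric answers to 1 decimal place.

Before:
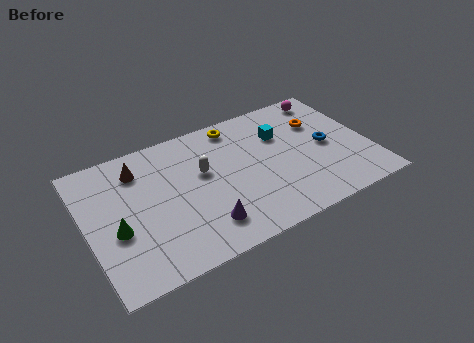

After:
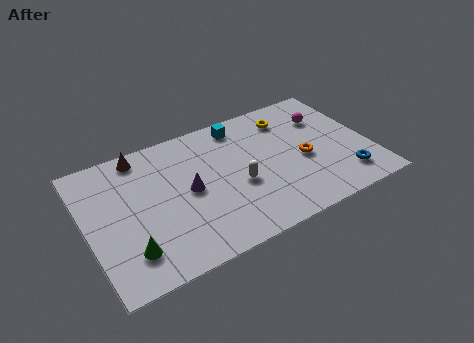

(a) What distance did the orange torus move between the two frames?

2.3

The orange torus moved from about (11.4, 5.5) to (10.3, 3.5), a distance of √(1.1² + 2.0²) ≈ 2.3.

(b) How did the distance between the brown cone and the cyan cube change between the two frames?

-2.0

Before: roughly 6.8 units apart; after: 4.8. That's 2.0 units closer together.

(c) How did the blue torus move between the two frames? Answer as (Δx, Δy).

(0.5, -2.3)

From the two frames, the blue torus sits at roughly (11.5, 3.9) before and (12.0, 1.6) after.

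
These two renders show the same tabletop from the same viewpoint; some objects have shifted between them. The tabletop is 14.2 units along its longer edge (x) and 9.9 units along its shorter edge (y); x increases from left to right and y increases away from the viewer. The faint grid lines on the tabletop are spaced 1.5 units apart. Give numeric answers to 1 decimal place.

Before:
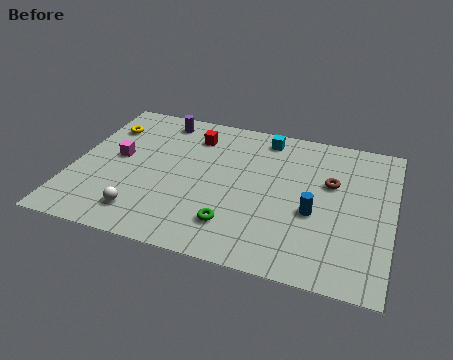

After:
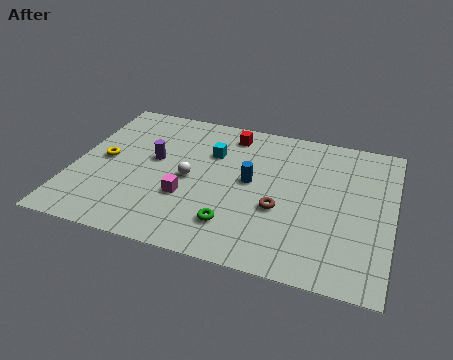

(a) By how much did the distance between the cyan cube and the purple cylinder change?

-2.0

They were about 4.8 units apart before and 2.8 after — 2.0 units closer together.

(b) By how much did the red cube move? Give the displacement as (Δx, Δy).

(1.6, 0.6)

The red cube was at about (5.1, 7.8) and moved to about (6.7, 8.4).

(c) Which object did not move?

the green torus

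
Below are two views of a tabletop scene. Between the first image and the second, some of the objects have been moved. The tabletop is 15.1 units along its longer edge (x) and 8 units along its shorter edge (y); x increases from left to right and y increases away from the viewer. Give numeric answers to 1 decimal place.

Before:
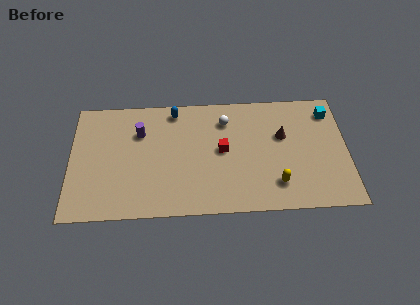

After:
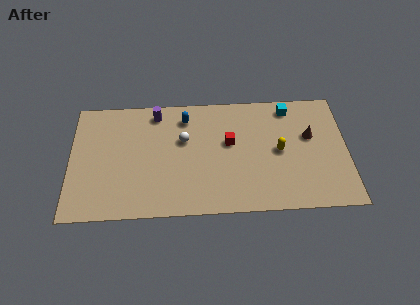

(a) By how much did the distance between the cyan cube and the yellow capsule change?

-2.6

The distance was about 5.6 in the first image and 3.0 in the second, so they moved 2.6 units closer together.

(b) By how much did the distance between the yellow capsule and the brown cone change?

-1.3

Before: roughly 3.2 units apart; after: 1.9. That's 1.3 units closer together.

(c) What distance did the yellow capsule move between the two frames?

2.2

The yellow capsule was near (11.2, 1.8) before and (11.4, 4.0) after, so it travelled √(0.2² + 2.2²) ≈ 2.2 units.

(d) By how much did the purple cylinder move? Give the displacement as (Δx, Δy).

(0.9, 1.3)

From the two frames, the purple cylinder sits at roughly (3.8, 5.6) before and (4.7, 6.9) after.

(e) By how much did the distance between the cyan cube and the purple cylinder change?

-3.1

Before: roughly 10.4 units apart; after: 7.3. That's 3.1 units closer together.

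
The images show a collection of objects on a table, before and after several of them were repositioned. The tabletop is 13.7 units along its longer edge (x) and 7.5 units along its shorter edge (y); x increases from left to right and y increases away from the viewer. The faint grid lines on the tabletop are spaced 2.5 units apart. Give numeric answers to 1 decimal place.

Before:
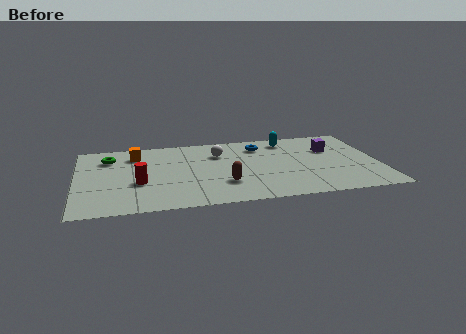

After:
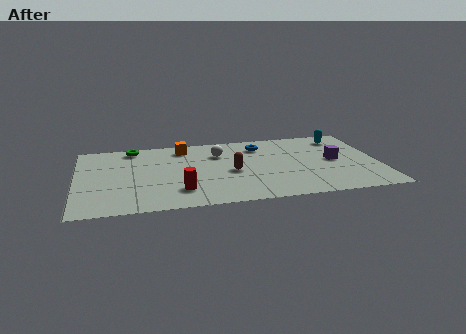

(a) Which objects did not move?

the white sphere and the blue torus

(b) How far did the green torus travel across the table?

1.4

The green torus moved from about (1.5, 5.7) to (2.6, 6.6), a distance of √(1.1² + 0.9²) ≈ 1.4.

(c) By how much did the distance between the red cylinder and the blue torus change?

-0.8

The distance was about 6.4 in the first image and 5.6 in the second, so they moved 0.8 units closer together.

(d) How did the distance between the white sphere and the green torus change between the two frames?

-0.9

Before: roughly 5.0 units apart; after: 4.1. That's 0.9 units closer together.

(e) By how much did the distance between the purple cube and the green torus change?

-0.6

They were about 10.1 units apart before and 9.5 after — 0.6 units closer together.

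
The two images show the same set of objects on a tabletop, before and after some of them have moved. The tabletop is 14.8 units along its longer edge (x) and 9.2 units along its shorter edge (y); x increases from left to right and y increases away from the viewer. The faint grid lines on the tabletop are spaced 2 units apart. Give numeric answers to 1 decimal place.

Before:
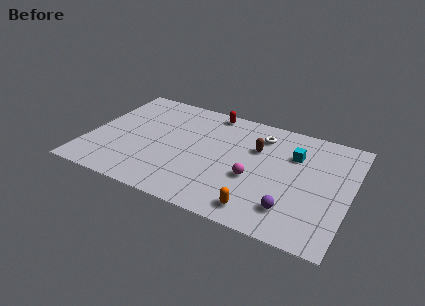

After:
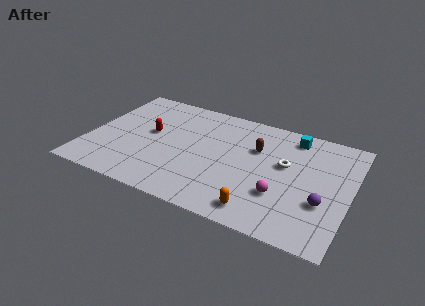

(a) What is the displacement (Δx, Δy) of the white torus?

(1.6, -1.9)

The white torus started near (9.5, 7.3) and ended near (11.1, 5.4).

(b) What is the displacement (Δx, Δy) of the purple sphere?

(1.6, 1.2)

The purple sphere was at about (11.8, 2.0) and moved to about (13.4, 3.2).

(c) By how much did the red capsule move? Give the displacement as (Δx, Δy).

(-3.1, -3.2)

The red capsule was at about (6.5, 8.3) and moved to about (3.4, 5.1).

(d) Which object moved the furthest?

the red capsule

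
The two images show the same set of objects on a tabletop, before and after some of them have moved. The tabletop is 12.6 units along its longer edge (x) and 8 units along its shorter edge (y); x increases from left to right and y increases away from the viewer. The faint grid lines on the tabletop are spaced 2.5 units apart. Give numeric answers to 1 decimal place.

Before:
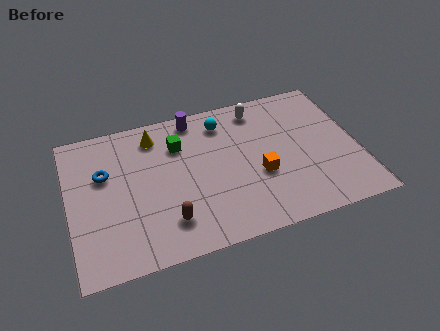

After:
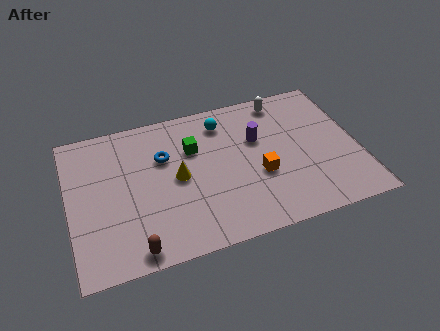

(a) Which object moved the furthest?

the purple cylinder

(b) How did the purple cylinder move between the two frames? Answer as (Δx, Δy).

(2.6, -2.0)

The purple cylinder was at about (5.7, 7.1) and moved to about (8.3, 5.1).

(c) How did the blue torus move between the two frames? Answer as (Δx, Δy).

(2.6, 0.2)

The blue torus was at about (1.6, 5.1) and moved to about (4.2, 5.3).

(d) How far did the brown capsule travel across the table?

1.8

The brown capsule was near (4.1, 1.8) before and (2.6, 0.8) after, so it travelled √(1.5² + 1.0²) ≈ 1.8 units.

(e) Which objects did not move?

the cyan sphere and the orange cube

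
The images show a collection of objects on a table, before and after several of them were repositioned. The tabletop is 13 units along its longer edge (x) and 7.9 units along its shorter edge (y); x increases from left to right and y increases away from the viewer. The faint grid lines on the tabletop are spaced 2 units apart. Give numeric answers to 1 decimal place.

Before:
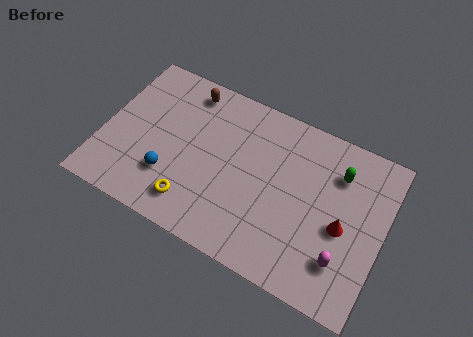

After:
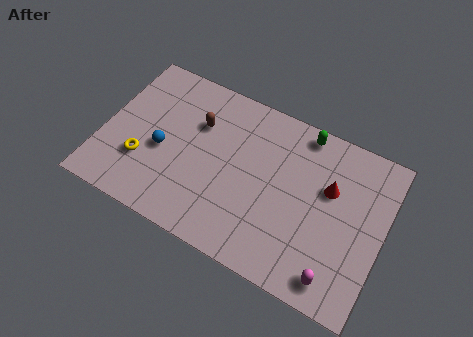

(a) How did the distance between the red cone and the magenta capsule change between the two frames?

+2.5

Before: roughly 1.5 units apart; after: 4.0. That's 2.5 units further apart.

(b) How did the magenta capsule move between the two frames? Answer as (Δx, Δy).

(-0.2, -0.9)

From the two frames, the magenta capsule sits at roughly (11.4, 2.0) before and (11.2, 1.1) after.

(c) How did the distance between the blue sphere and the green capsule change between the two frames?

-1.1

Before: roughly 8.2 units apart; after: 7.1. That's 1.1 units closer together.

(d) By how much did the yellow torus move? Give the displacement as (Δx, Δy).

(-2.5, 1.0)

The yellow torus was at about (4.5, 1.5) and moved to about (2.0, 2.5).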